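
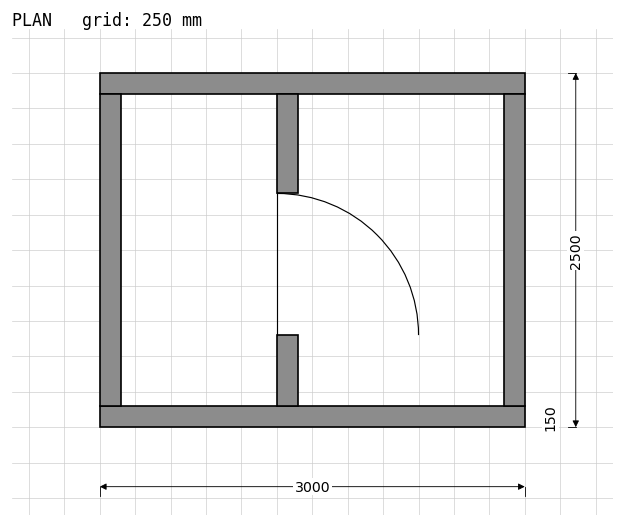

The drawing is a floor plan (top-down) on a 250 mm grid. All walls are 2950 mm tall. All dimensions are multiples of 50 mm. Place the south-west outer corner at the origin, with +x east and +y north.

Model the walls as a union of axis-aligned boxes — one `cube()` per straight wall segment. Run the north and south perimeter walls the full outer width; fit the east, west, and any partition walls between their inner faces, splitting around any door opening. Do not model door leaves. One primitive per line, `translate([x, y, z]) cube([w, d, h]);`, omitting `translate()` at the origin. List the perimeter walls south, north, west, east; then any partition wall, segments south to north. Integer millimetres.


cube([3000, 150, 2950]);
translate([0, 2350, 0]) cube([3000, 150, 2950]);
translate([0, 150, 0]) cube([150, 2200, 2950]);
translate([2850, 150, 0]) cube([150, 2200, 2950]);
translate([1250, 150, 0]) cube([150, 500, 2950]);
translate([1250, 1650, 0]) cube([150, 700, 2950]);


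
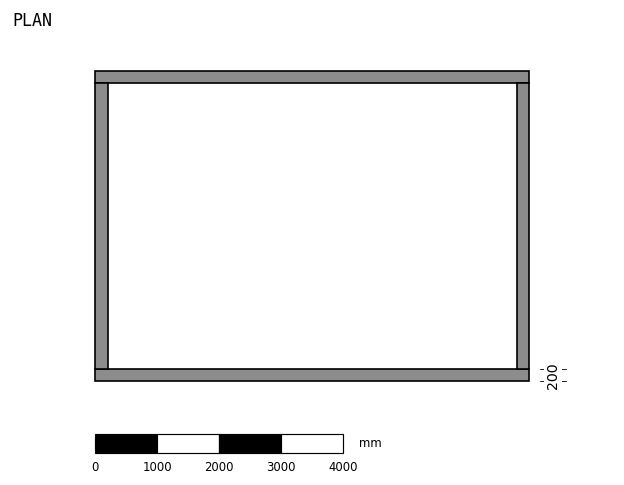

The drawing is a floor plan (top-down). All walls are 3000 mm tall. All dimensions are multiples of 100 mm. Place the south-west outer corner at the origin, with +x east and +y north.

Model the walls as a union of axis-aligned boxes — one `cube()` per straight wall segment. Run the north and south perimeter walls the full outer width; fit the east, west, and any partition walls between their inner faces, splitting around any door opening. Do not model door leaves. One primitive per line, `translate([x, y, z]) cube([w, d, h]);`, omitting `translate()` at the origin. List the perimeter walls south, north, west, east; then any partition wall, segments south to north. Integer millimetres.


cube([7000, 200, 3000]);
translate([0, 4800, 0]) cube([7000, 200, 3000]);
translate([0, 200, 0]) cube([200, 4600, 3000]);
translate([6800, 200, 0]) cube([200, 4600, 3000]);


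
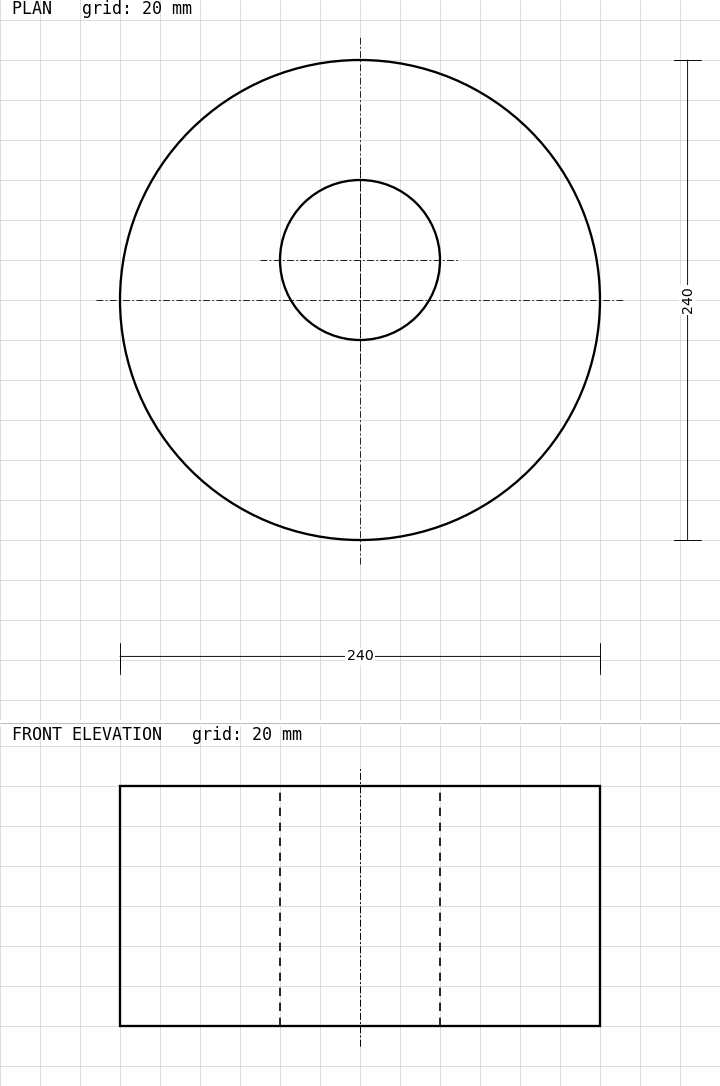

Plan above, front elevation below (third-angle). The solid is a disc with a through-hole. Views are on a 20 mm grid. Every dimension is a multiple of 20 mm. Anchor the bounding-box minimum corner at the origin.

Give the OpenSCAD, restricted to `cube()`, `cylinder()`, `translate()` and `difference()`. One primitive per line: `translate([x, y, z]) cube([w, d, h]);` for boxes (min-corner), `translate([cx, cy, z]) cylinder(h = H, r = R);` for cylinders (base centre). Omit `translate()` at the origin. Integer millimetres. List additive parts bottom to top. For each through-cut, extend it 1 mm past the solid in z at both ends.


difference() {
  translate([120, 120, 0]) cylinder(h = 120, r = 120);
  translate([120, 140, -1]) cylinder(h = 122, r = 40);
}


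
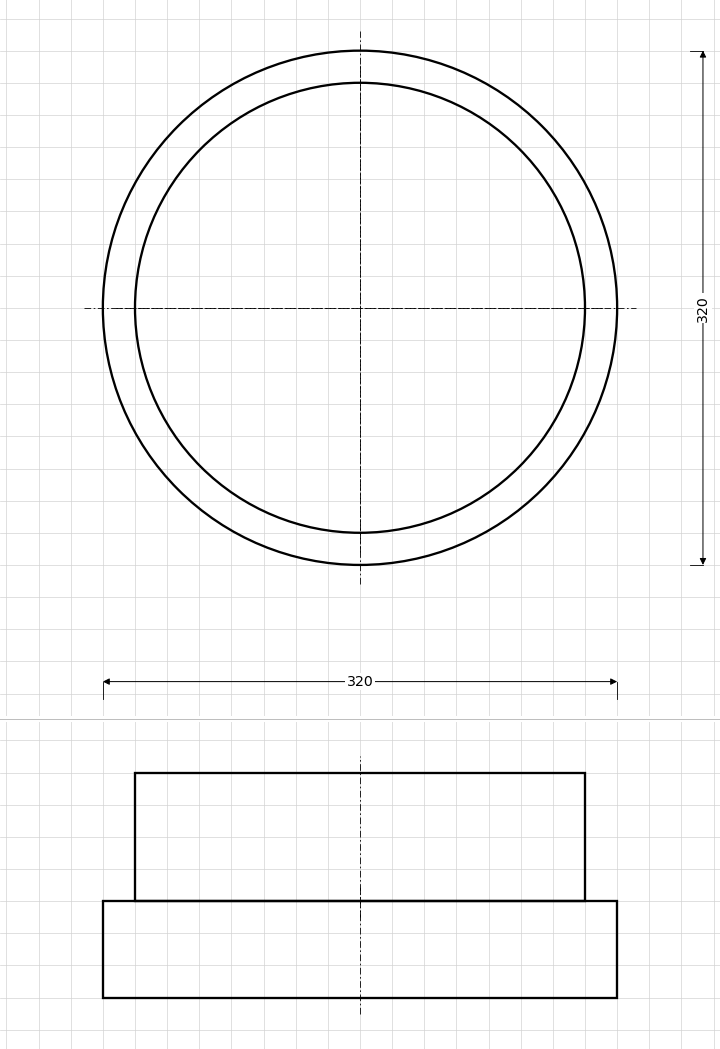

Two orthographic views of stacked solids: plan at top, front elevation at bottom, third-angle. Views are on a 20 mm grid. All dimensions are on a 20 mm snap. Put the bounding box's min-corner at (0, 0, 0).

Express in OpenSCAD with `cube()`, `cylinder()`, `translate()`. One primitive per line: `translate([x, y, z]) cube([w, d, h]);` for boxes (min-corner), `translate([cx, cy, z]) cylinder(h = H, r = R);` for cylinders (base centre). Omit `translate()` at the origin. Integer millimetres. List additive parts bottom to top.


translate([160, 160, 0]) cylinder(h = 60, r = 160);
translate([160, 160, 60]) cylinder(h = 80, r = 140);


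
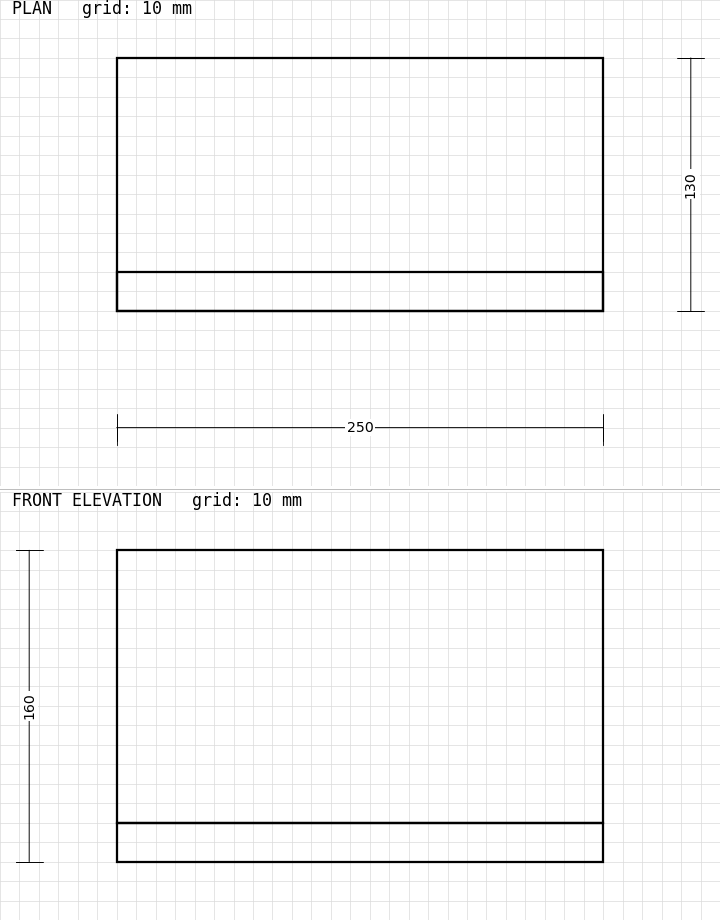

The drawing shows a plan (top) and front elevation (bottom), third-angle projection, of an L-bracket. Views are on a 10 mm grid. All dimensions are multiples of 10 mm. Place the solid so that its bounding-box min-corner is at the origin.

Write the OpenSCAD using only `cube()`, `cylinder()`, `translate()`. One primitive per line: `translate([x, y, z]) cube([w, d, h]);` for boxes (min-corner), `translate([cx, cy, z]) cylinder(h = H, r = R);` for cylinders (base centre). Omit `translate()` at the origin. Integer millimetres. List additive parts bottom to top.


cube([250, 130, 20]);
translate([0, 0, 20]) cube([250, 20, 140]);


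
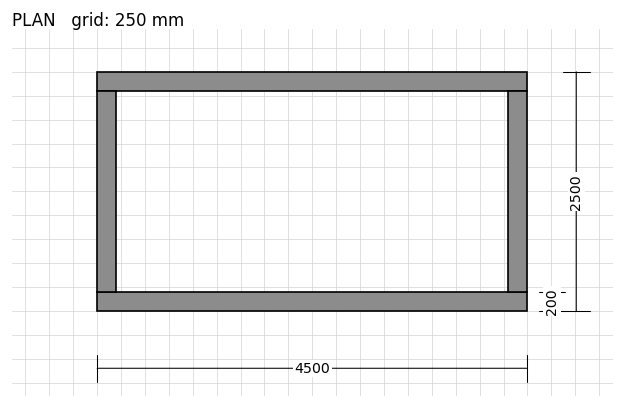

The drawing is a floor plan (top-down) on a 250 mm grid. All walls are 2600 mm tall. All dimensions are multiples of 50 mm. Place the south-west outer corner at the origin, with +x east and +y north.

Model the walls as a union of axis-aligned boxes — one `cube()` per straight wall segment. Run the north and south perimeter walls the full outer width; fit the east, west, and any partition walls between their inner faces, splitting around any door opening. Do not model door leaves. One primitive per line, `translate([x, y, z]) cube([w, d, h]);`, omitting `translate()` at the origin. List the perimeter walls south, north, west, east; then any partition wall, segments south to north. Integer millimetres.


cube([4500, 200, 2600]);
translate([0, 2300, 0]) cube([4500, 200, 2600]);
translate([0, 200, 0]) cube([200, 2100, 2600]);
translate([4300, 200, 0]) cube([200, 2100, 2600]);


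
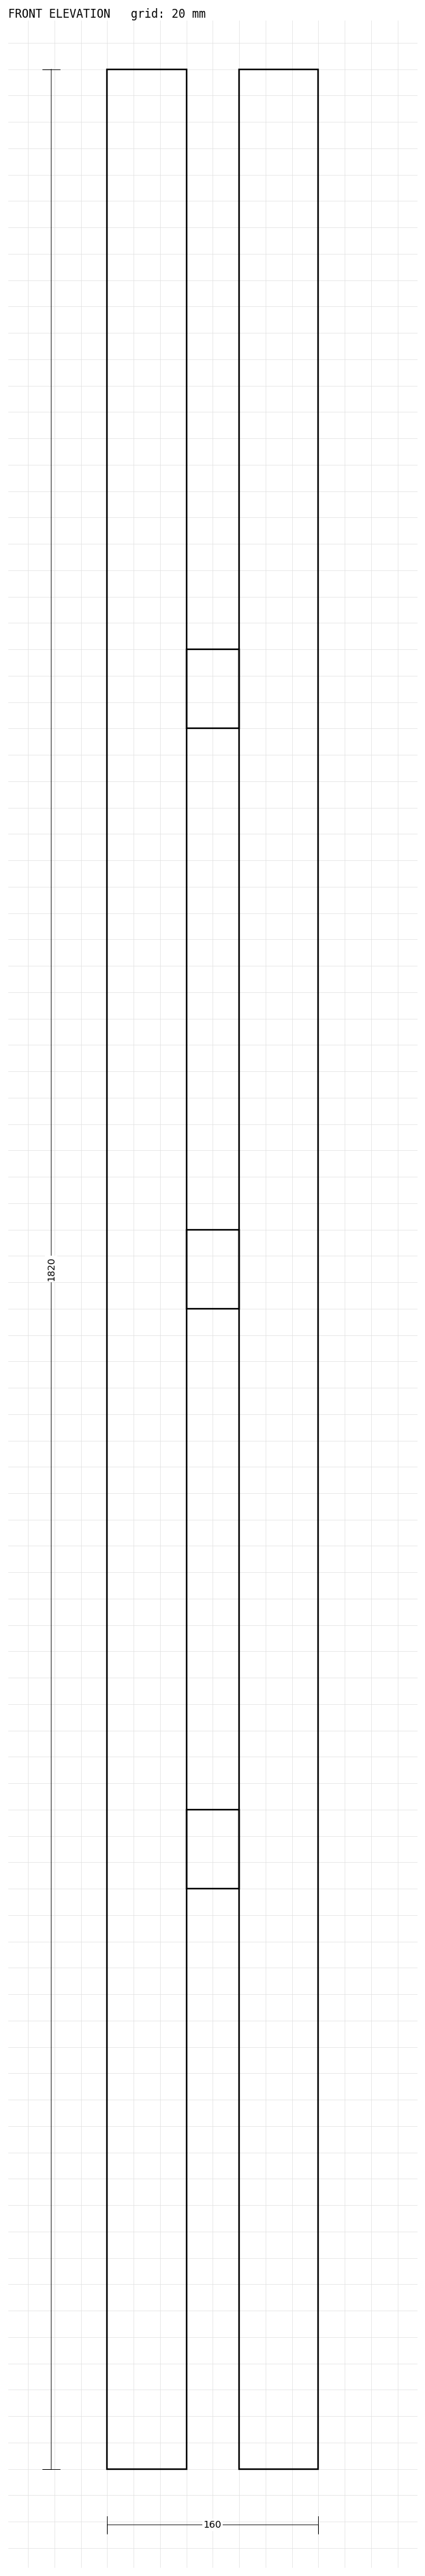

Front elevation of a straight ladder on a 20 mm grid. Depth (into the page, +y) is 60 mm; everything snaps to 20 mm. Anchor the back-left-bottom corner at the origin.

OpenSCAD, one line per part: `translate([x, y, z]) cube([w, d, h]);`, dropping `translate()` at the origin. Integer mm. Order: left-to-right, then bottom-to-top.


cube([60, 60, 1820]);
translate([60, 0, 440]) cube([40, 60, 60]);
translate([60, 0, 880]) cube([40, 60, 60]);
translate([60, 0, 1320]) cube([40, 60, 60]);
translate([100, 0, 0]) cube([60, 60, 1820]);


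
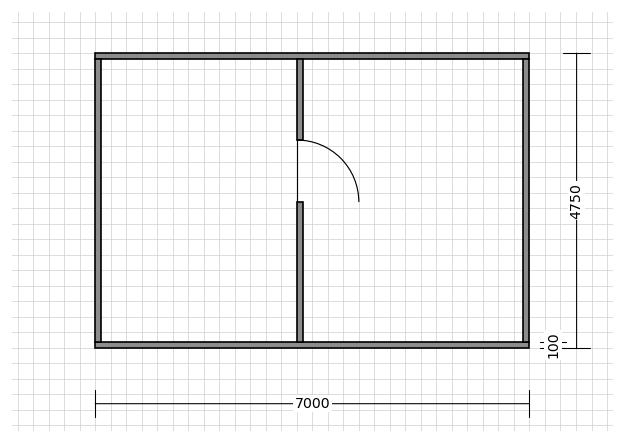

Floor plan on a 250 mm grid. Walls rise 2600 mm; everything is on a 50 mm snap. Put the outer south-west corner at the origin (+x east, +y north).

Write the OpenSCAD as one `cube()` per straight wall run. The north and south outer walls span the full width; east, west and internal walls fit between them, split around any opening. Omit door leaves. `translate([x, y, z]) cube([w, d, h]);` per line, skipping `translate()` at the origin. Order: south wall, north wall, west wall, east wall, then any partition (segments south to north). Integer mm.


cube([7000, 100, 2600]);
translate([0, 4650, 0]) cube([7000, 100, 2600]);
translate([0, 100, 0]) cube([100, 4550, 2600]);
translate([6900, 100, 0]) cube([100, 4550, 2600]);
translate([3250, 100, 0]) cube([100, 2250, 2600]);
translate([3250, 3350, 0]) cube([100, 1300, 2600]);


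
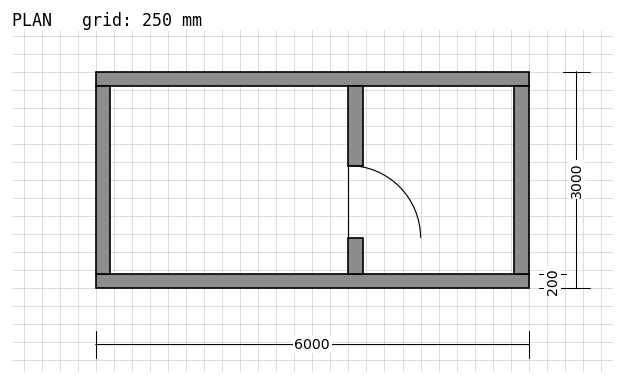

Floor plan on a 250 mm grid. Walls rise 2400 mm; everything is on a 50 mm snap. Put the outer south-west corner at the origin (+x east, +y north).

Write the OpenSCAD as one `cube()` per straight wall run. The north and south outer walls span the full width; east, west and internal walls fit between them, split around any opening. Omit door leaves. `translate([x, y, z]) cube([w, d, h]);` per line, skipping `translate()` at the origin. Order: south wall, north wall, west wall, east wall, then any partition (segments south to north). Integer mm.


cube([6000, 200, 2400]);
translate([0, 2800, 0]) cube([6000, 200, 2400]);
translate([0, 200, 0]) cube([200, 2600, 2400]);
translate([5800, 200, 0]) cube([200, 2600, 2400]);
translate([3500, 200, 0]) cube([200, 500, 2400]);
translate([3500, 1700, 0]) cube([200, 1100, 2400]);


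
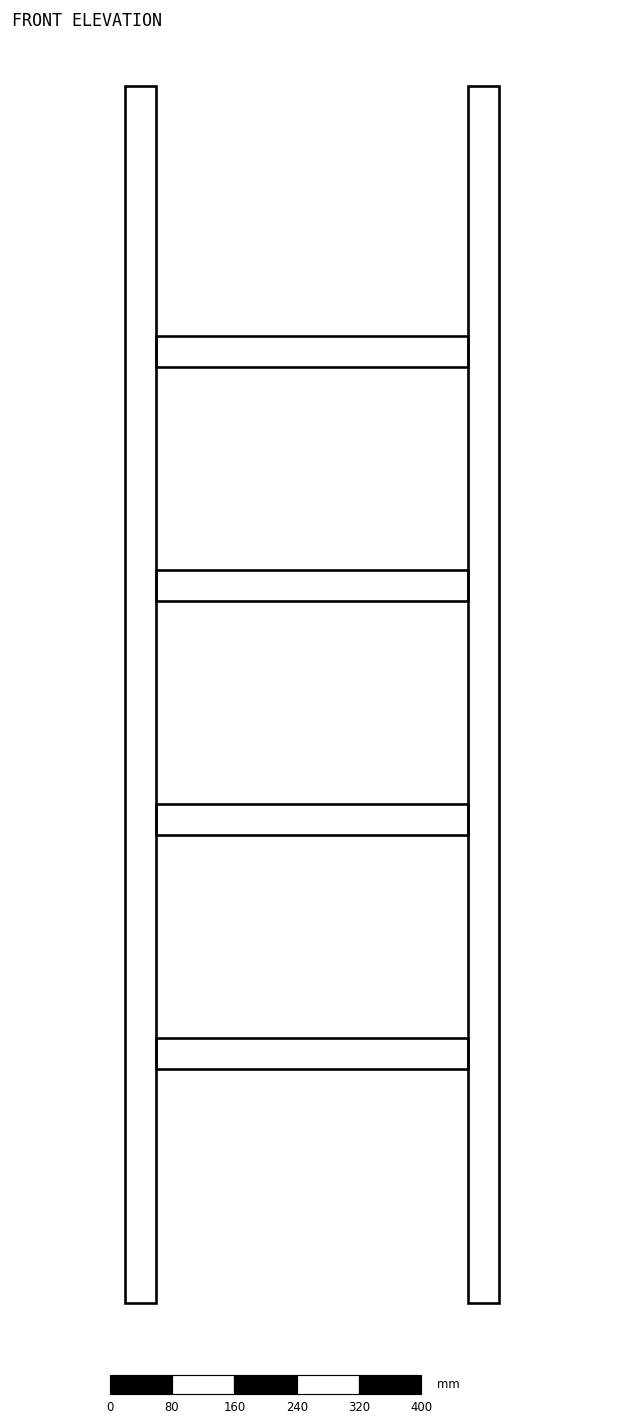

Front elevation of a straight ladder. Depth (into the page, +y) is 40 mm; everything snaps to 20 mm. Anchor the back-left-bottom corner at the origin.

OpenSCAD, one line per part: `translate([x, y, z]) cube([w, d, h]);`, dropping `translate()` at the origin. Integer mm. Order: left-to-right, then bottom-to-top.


cube([40, 40, 1560]);
translate([40, 0, 300]) cube([400, 40, 40]);
translate([40, 0, 600]) cube([400, 40, 40]);
translate([40, 0, 900]) cube([400, 40, 40]);
translate([40, 0, 1200]) cube([400, 40, 40]);
translate([440, 0, 0]) cube([40, 40, 1560]);


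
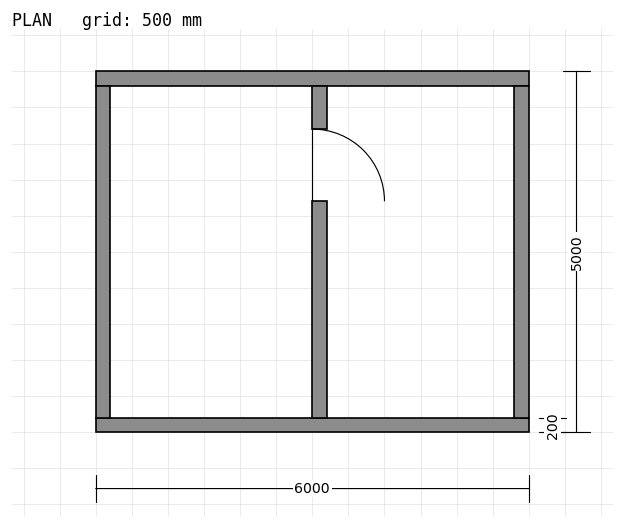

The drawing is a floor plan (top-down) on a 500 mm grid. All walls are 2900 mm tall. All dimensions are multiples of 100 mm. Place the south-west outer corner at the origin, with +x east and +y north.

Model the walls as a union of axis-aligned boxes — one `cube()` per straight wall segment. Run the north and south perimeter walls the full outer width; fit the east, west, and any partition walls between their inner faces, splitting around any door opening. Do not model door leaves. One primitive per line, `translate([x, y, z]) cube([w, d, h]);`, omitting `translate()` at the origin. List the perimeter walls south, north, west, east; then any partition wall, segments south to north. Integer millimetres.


cube([6000, 200, 2900]);
translate([0, 4800, 0]) cube([6000, 200, 2900]);
translate([0, 200, 0]) cube([200, 4600, 2900]);
translate([5800, 200, 0]) cube([200, 4600, 2900]);
translate([3000, 200, 0]) cube([200, 3000, 2900]);
translate([3000, 4200, 0]) cube([200, 600, 2900]);


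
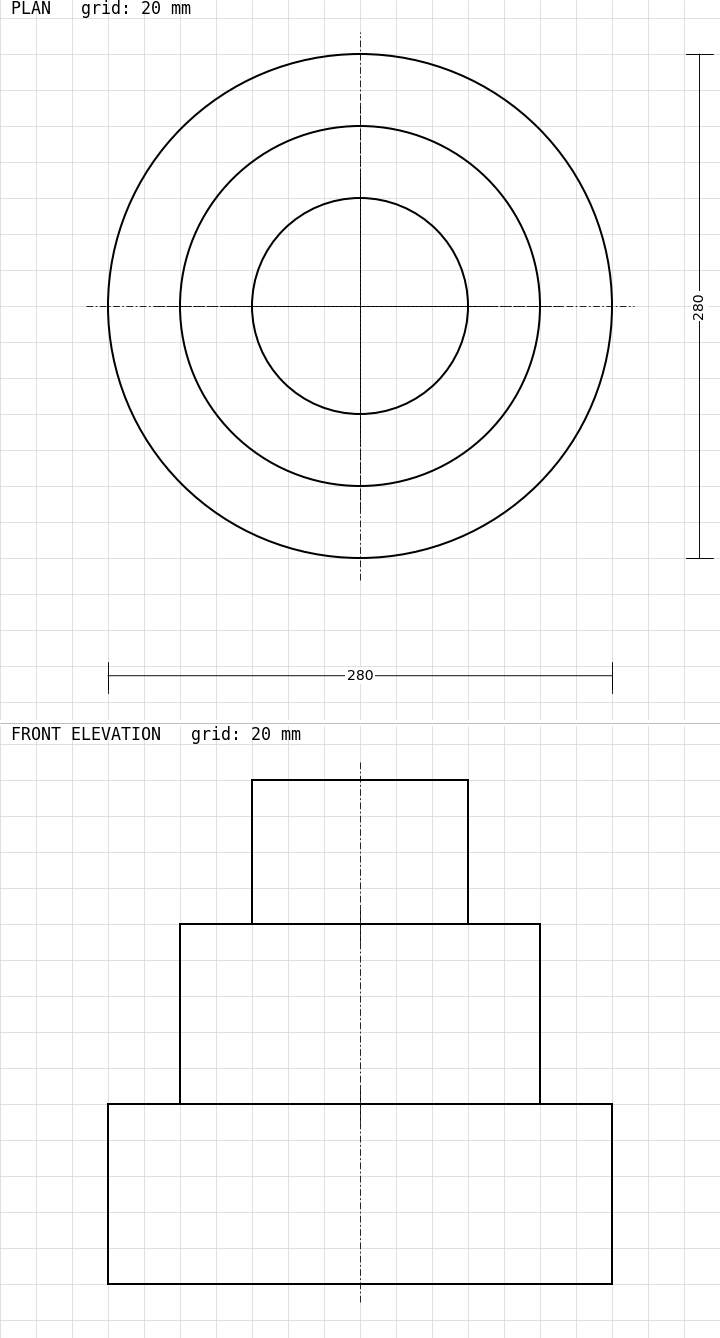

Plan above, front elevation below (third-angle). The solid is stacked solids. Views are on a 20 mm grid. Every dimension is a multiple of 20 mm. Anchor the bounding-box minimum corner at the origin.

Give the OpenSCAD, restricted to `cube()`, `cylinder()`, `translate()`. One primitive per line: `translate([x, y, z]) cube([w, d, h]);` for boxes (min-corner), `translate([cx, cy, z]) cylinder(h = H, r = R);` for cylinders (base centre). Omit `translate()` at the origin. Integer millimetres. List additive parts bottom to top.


translate([140, 140, 0]) cylinder(h = 100, r = 140);
translate([140, 140, 100]) cylinder(h = 100, r = 100);
translate([140, 140, 200]) cylinder(h = 80, r = 60);


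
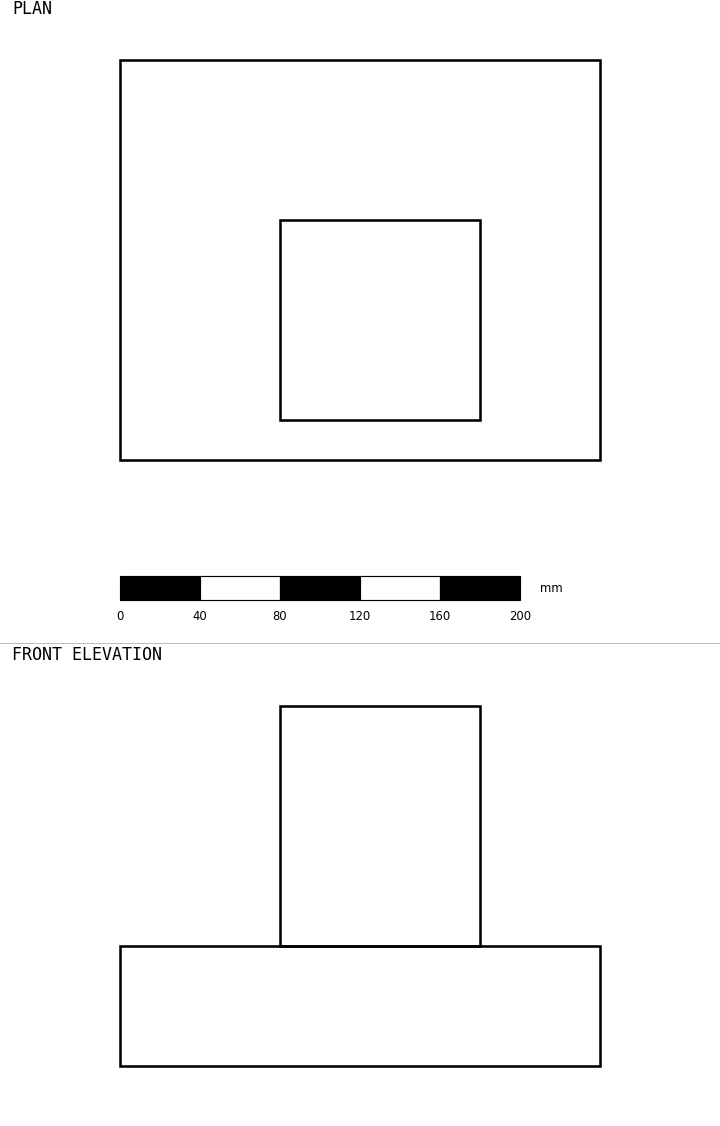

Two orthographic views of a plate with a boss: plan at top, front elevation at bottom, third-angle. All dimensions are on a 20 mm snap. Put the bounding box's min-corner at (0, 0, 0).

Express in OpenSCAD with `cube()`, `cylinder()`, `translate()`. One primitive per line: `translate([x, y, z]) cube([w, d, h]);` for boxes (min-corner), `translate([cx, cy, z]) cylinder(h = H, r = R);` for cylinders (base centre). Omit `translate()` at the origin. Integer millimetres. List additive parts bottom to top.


cube([240, 200, 60]);
translate([80, 20, 60]) cube([100, 100, 120]);


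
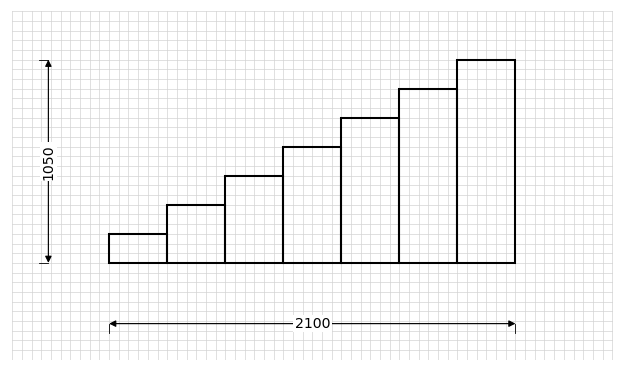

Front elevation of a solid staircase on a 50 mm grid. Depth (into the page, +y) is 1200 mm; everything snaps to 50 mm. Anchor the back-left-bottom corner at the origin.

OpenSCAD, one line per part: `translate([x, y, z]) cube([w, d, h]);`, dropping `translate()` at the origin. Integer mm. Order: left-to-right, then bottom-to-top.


cube([300, 1200, 150]);
translate([300, 0, 0]) cube([300, 1200, 300]);
translate([600, 0, 0]) cube([300, 1200, 450]);
translate([900, 0, 0]) cube([300, 1200, 600]);
translate([1200, 0, 0]) cube([300, 1200, 750]);
translate([1500, 0, 0]) cube([300, 1200, 900]);
translate([1800, 0, 0]) cube([300, 1200, 1050]);


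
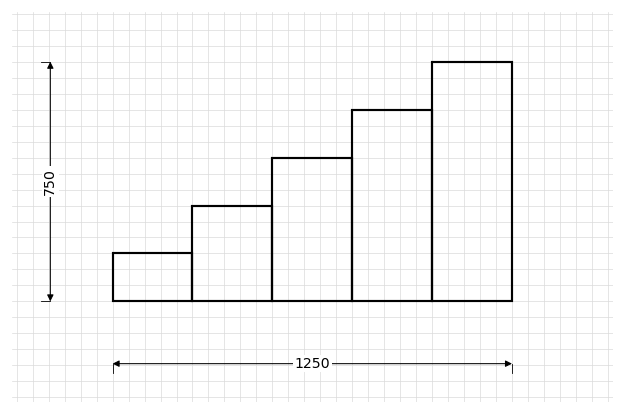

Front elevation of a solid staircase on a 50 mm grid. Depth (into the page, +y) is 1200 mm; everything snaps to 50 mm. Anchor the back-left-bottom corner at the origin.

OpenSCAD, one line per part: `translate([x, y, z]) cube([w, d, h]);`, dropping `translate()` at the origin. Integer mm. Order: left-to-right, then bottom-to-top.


cube([250, 1200, 150]);
translate([250, 0, 0]) cube([250, 1200, 300]);
translate([500, 0, 0]) cube([250, 1200, 450]);
translate([750, 0, 0]) cube([250, 1200, 600]);
translate([1000, 0, 0]) cube([250, 1200, 750]);


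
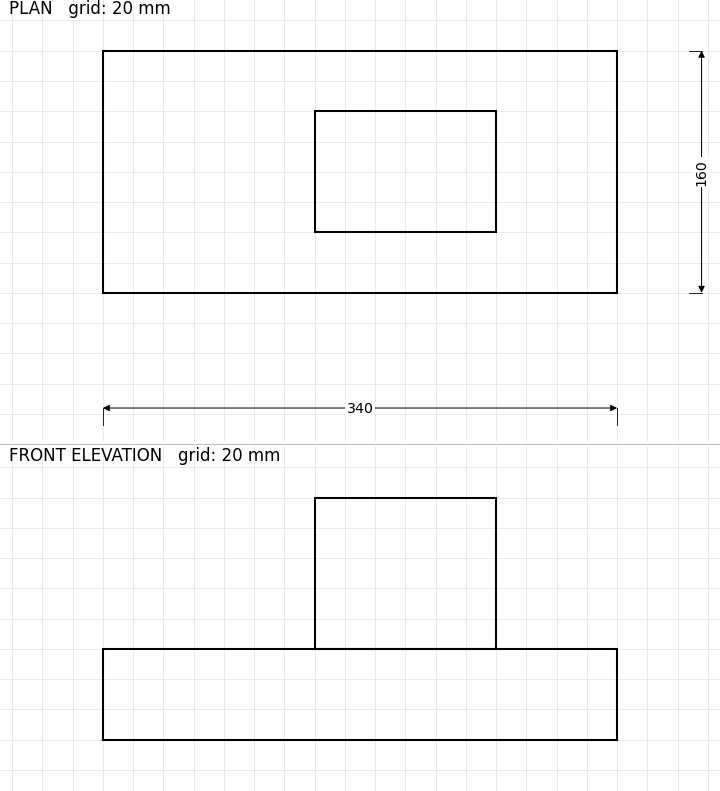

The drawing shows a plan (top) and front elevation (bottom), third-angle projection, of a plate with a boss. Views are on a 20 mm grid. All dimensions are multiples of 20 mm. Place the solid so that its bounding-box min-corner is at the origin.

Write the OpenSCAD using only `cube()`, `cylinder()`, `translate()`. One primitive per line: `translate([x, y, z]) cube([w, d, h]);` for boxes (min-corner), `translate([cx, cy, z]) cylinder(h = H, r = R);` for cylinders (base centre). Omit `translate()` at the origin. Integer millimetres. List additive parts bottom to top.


cube([340, 160, 60]);
translate([140, 40, 60]) cube([120, 80, 100]);


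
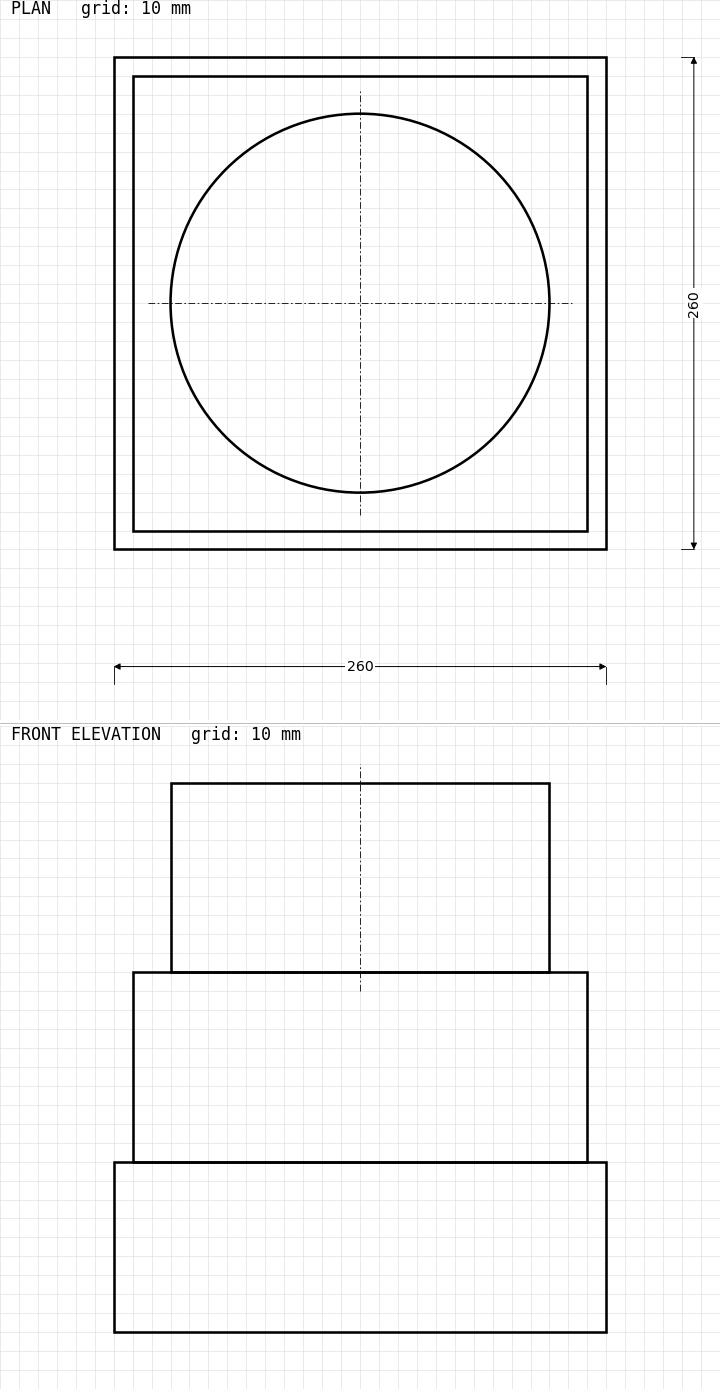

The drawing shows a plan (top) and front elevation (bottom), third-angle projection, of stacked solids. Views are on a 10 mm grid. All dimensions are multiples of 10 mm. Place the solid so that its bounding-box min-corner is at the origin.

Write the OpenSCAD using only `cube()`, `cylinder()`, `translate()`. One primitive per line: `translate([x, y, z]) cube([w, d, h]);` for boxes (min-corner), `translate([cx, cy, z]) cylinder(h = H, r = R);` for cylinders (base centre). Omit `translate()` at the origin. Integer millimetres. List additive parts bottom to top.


cube([260, 260, 90]);
translate([10, 10, 90]) cube([240, 240, 100]);
translate([130, 130, 190]) cylinder(h = 100, r = 100);


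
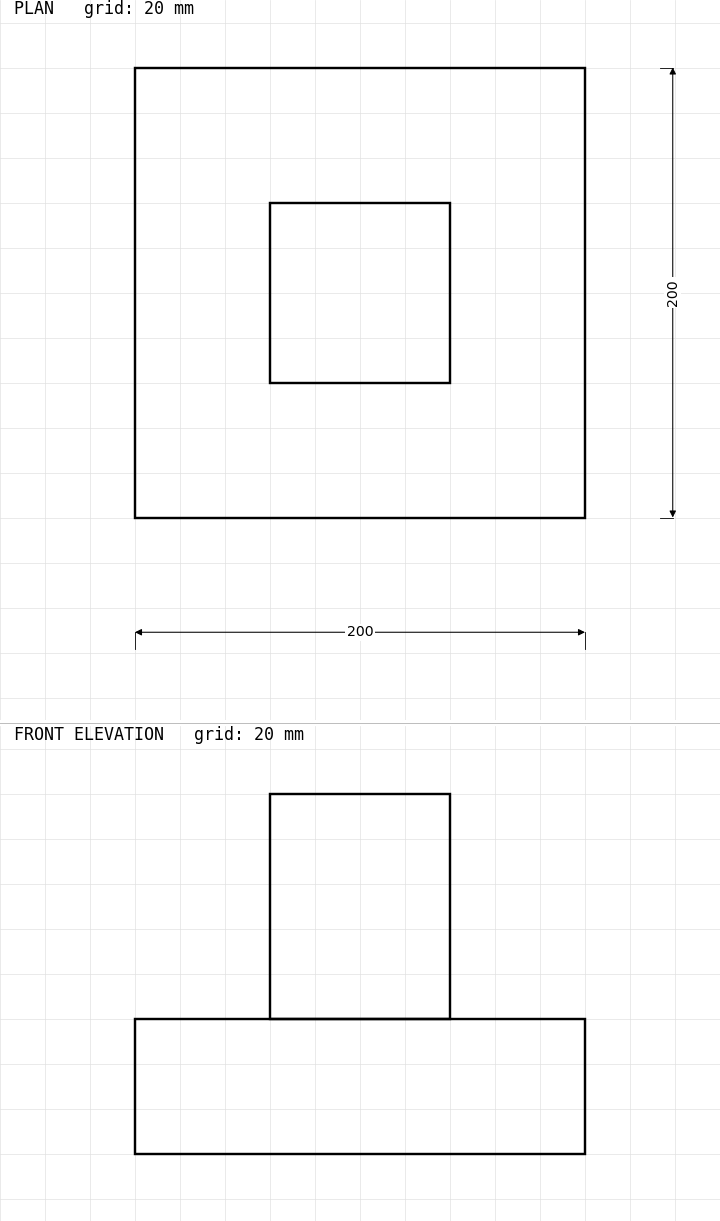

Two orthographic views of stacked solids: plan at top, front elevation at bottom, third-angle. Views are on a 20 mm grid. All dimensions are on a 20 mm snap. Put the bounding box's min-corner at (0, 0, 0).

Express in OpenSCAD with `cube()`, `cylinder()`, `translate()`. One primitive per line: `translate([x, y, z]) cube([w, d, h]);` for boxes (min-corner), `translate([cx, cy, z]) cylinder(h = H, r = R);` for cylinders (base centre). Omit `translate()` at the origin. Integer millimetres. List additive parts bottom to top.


cube([200, 200, 60]);
translate([60, 60, 60]) cube([80, 80, 100]);


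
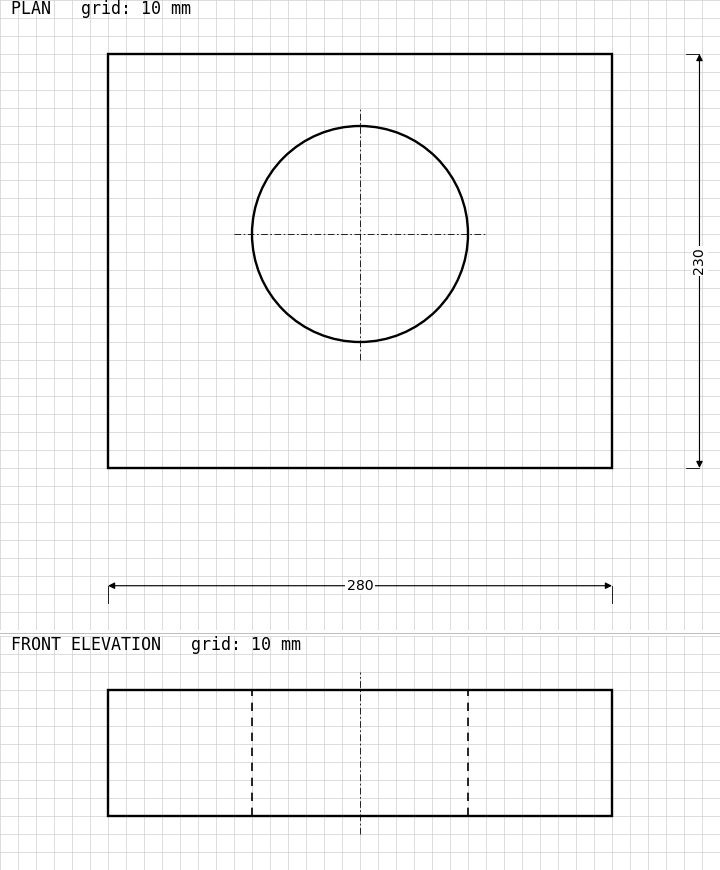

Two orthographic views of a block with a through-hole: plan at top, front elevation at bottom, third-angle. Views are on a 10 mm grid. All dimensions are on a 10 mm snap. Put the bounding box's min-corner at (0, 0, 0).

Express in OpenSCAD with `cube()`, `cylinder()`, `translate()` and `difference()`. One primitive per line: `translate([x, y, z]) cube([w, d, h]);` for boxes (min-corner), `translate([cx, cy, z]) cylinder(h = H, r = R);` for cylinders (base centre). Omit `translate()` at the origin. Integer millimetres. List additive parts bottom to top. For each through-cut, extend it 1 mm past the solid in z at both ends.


difference() {
  cube([280, 230, 70]);
  translate([140, 130, -1]) cylinder(h = 72, r = 60);
}


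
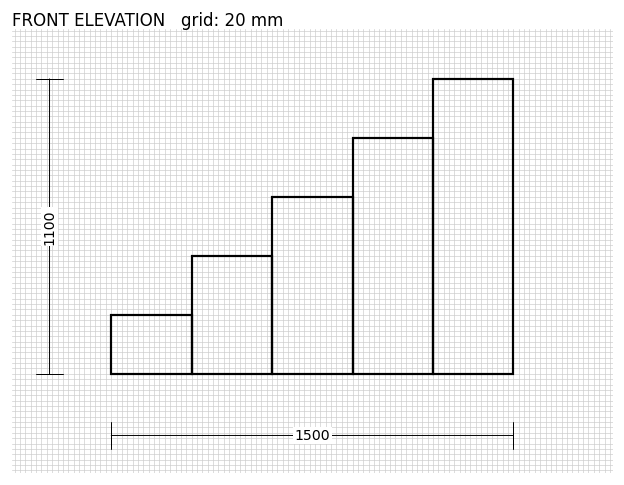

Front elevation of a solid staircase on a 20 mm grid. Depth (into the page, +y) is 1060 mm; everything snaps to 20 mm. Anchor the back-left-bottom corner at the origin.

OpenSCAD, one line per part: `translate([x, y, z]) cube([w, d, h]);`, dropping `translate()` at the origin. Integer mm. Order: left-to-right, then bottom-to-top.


cube([300, 1060, 220]);
translate([300, 0, 0]) cube([300, 1060, 440]);
translate([600, 0, 0]) cube([300, 1060, 660]);
translate([900, 0, 0]) cube([300, 1060, 880]);
translate([1200, 0, 0]) cube([300, 1060, 1100]);


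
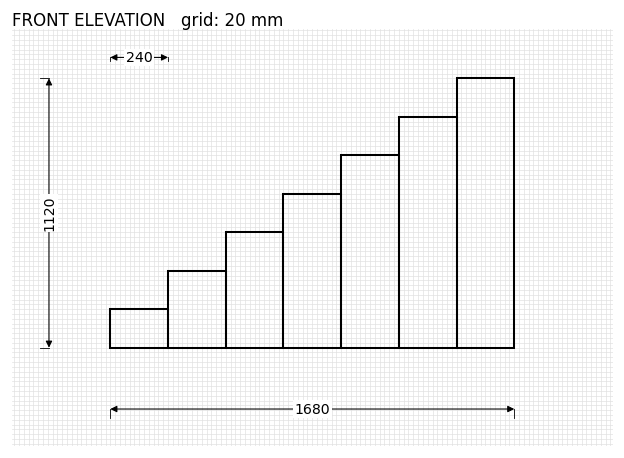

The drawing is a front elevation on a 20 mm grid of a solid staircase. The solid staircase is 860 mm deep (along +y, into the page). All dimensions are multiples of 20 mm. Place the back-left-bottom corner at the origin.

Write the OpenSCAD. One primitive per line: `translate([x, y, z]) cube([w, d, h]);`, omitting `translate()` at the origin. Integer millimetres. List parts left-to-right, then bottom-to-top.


cube([240, 860, 160]);
translate([240, 0, 0]) cube([240, 860, 320]);
translate([480, 0, 0]) cube([240, 860, 480]);
translate([720, 0, 0]) cube([240, 860, 640]);
translate([960, 0, 0]) cube([240, 860, 800]);
translate([1200, 0, 0]) cube([240, 860, 960]);
translate([1440, 0, 0]) cube([240, 860, 1120]);


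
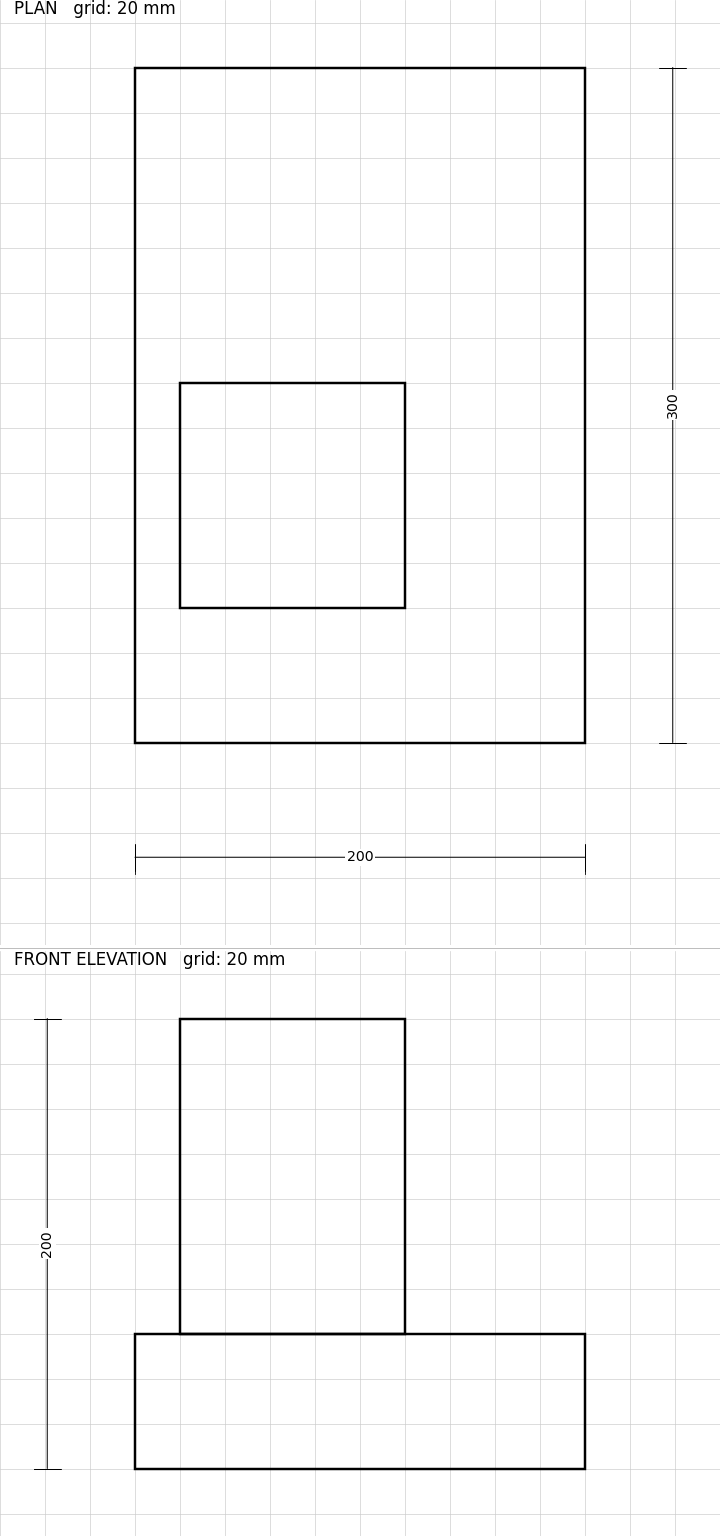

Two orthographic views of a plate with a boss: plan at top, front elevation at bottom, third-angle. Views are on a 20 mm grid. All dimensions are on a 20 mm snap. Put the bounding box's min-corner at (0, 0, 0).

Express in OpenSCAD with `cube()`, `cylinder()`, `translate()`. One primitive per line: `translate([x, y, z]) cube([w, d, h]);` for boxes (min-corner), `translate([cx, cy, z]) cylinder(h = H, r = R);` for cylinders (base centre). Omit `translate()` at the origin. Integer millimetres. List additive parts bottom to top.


cube([200, 300, 60]);
translate([20, 60, 60]) cube([100, 100, 140]);


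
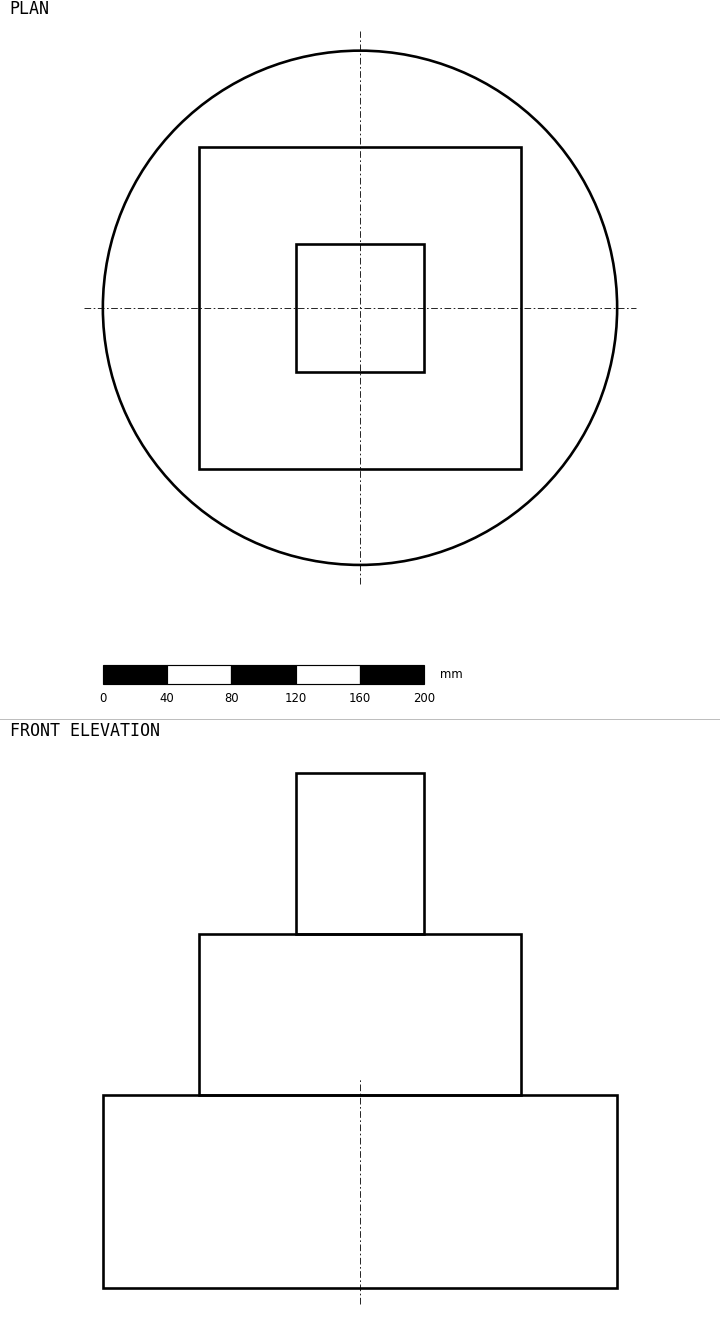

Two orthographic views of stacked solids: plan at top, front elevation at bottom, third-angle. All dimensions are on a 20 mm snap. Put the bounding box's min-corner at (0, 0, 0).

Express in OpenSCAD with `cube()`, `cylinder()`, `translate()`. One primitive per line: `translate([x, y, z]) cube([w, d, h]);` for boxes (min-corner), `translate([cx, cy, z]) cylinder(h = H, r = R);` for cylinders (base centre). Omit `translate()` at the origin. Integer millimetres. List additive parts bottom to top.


translate([160, 160, 0]) cylinder(h = 120, r = 160);
translate([60, 60, 120]) cube([200, 200, 100]);
translate([120, 120, 220]) cube([80, 80, 100]);


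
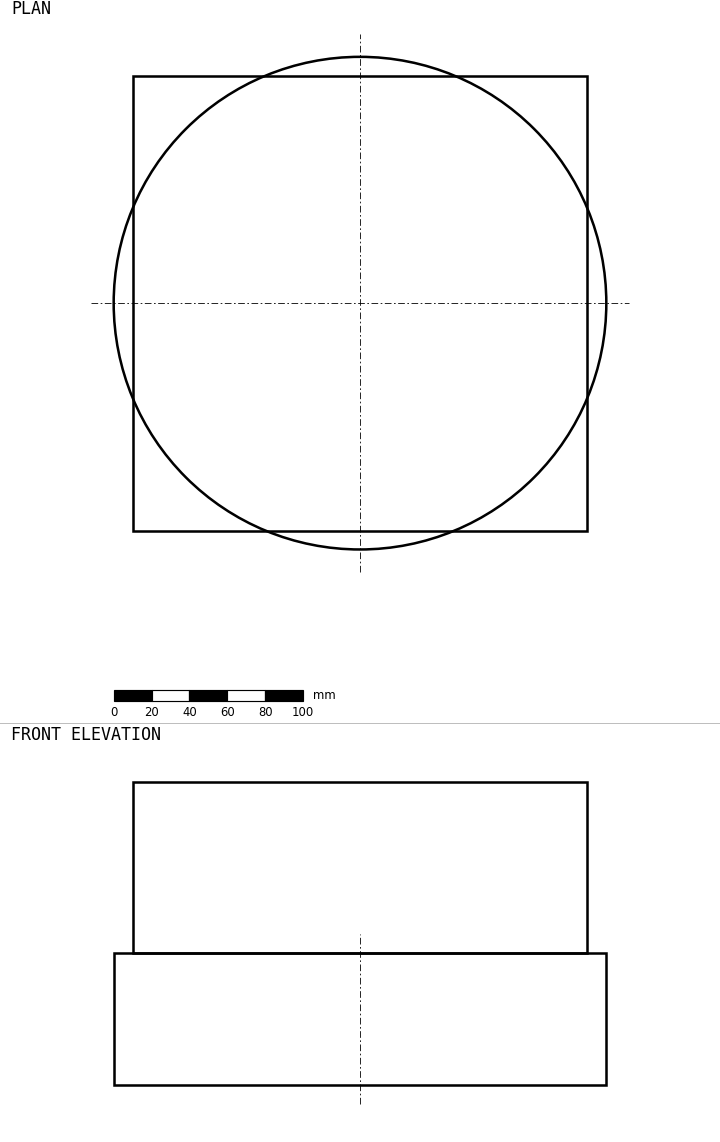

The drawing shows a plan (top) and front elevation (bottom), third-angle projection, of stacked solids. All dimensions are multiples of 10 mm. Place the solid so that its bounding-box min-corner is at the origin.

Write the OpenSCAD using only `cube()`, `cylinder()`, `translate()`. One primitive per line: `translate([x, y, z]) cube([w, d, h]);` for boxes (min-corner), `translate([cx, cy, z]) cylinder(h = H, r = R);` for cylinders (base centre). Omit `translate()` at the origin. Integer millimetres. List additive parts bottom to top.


translate([130, 130, 0]) cylinder(h = 70, r = 130);
translate([10, 10, 70]) cube([240, 240, 90]);


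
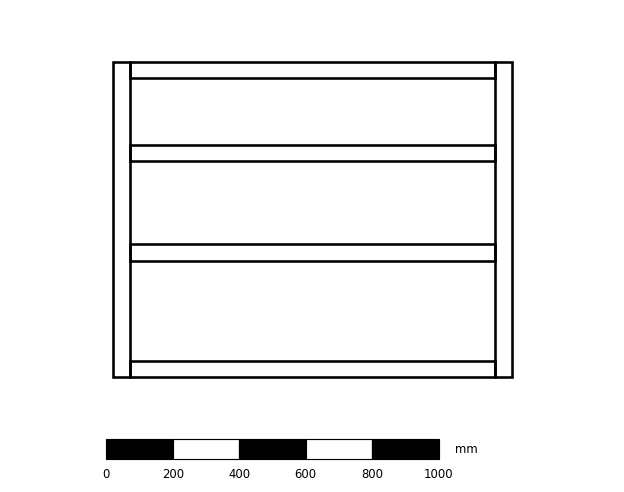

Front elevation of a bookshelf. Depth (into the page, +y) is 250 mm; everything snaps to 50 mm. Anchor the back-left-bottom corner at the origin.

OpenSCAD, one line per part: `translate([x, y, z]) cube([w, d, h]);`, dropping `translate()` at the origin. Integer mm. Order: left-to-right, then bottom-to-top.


cube([50, 250, 950]);
translate([50, 0, 0]) cube([1100, 250, 50]);
translate([50, 0, 350]) cube([1100, 250, 50]);
translate([50, 0, 650]) cube([1100, 250, 50]);
translate([50, 0, 900]) cube([1100, 250, 50]);
translate([1150, 0, 0]) cube([50, 250, 950]);


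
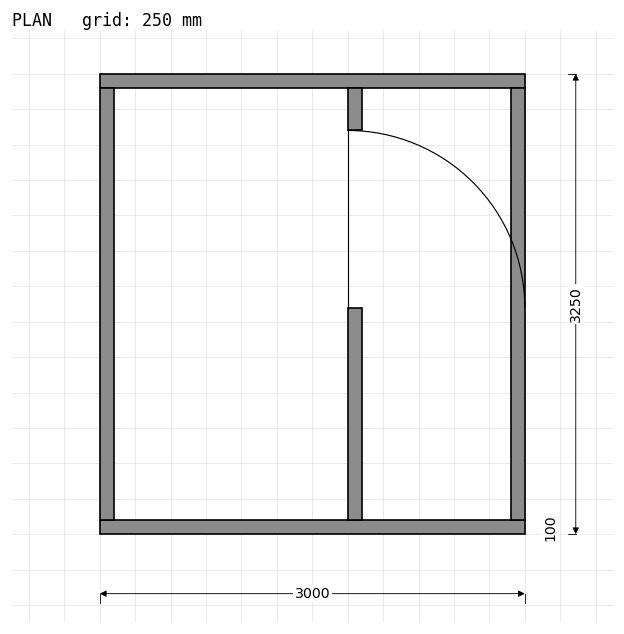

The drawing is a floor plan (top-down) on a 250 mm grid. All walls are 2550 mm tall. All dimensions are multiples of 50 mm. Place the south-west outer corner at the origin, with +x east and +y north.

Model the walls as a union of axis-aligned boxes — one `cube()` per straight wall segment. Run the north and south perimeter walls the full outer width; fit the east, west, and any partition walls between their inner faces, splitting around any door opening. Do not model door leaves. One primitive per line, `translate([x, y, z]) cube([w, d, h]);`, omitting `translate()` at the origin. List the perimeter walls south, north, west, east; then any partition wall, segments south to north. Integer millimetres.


cube([3000, 100, 2550]);
translate([0, 3150, 0]) cube([3000, 100, 2550]);
translate([0, 100, 0]) cube([100, 3050, 2550]);
translate([2900, 100, 0]) cube([100, 3050, 2550]);
translate([1750, 100, 0]) cube([100, 1500, 2550]);
translate([1750, 2850, 0]) cube([100, 300, 2550]);


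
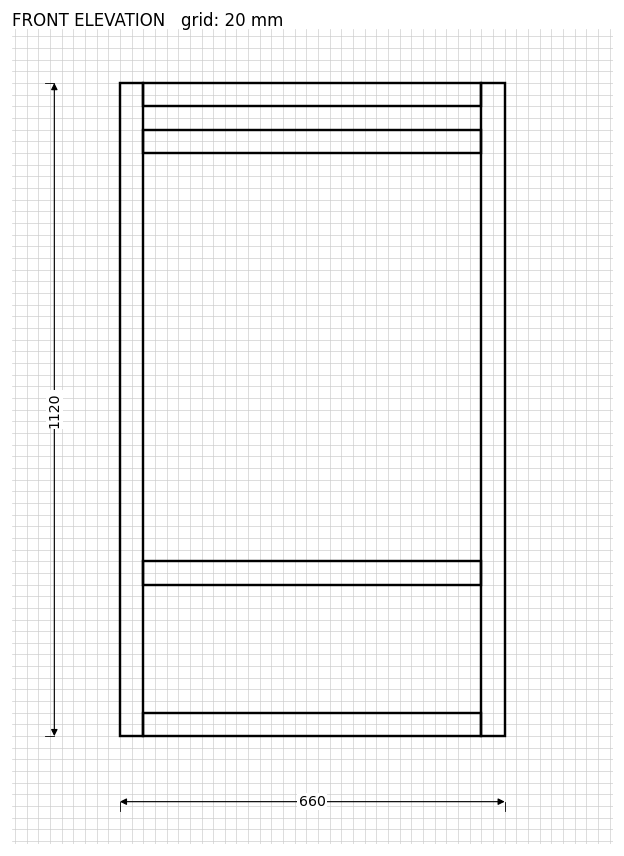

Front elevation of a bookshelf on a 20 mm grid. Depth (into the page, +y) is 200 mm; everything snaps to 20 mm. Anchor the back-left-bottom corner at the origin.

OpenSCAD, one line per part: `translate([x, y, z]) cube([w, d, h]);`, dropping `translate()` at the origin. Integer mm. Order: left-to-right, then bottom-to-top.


cube([40, 200, 1120]);
translate([40, 0, 0]) cube([580, 200, 40]);
translate([40, 0, 260]) cube([580, 200, 40]);
translate([40, 0, 1000]) cube([580, 200, 40]);
translate([40, 0, 1080]) cube([580, 200, 40]);
translate([620, 0, 0]) cube([40, 200, 1120]);


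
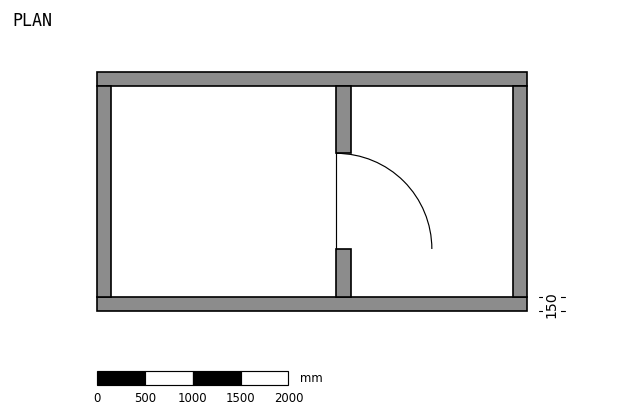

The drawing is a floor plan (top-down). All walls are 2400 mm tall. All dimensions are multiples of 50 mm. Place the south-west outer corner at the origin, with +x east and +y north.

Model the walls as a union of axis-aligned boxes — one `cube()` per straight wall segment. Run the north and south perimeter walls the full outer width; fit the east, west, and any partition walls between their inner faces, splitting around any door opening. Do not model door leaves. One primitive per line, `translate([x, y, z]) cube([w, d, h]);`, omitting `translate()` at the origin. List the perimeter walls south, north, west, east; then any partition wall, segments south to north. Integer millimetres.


cube([4500, 150, 2400]);
translate([0, 2350, 0]) cube([4500, 150, 2400]);
translate([0, 150, 0]) cube([150, 2200, 2400]);
translate([4350, 150, 0]) cube([150, 2200, 2400]);
translate([2500, 150, 0]) cube([150, 500, 2400]);
translate([2500, 1650, 0]) cube([150, 700, 2400]);


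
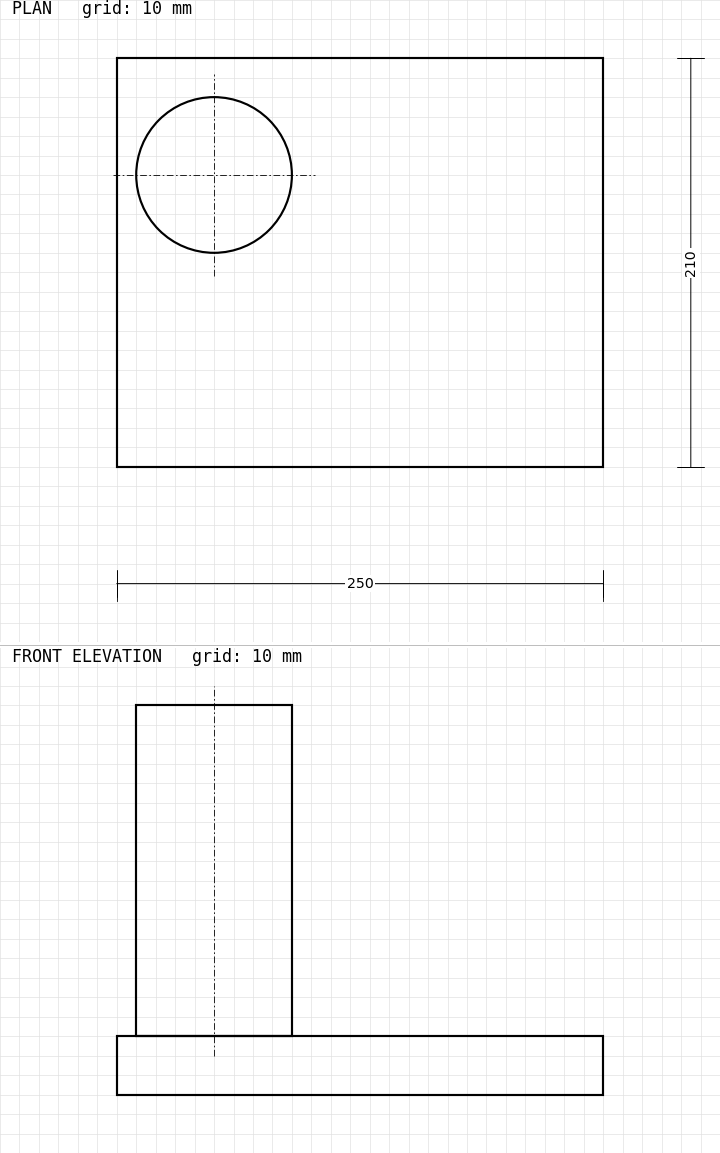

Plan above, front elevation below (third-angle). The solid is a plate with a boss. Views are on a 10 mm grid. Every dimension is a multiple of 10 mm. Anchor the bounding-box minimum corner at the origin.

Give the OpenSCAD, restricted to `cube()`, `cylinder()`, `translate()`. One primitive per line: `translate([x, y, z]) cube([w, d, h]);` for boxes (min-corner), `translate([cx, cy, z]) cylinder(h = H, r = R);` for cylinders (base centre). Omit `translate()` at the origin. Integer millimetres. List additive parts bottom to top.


cube([250, 210, 30]);
translate([50, 150, 30]) cylinder(h = 170, r = 40);


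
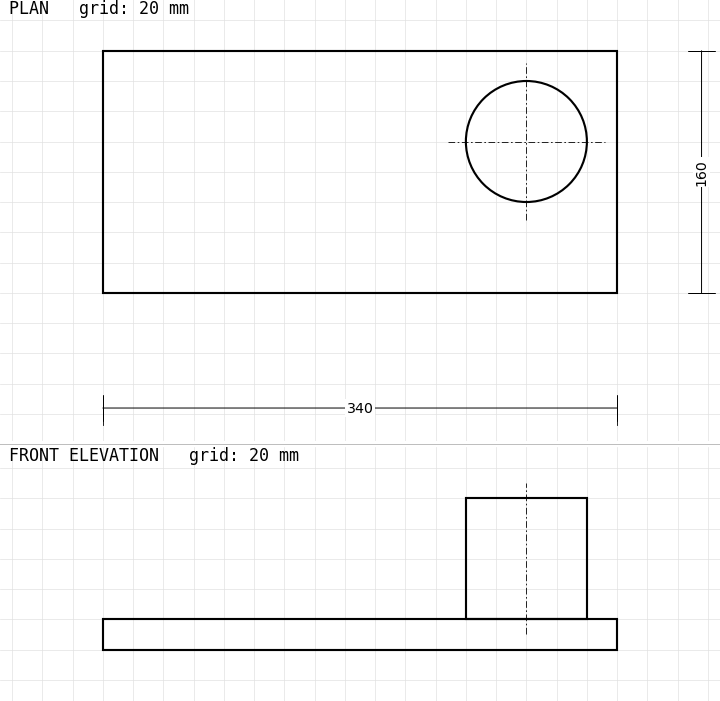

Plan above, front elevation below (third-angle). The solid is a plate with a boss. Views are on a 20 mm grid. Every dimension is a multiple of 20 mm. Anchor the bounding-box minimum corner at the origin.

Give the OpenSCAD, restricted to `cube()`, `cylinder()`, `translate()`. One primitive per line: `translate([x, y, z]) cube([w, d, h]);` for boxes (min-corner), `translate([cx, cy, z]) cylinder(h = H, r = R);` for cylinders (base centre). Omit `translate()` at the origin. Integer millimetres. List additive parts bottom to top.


cube([340, 160, 20]);
translate([280, 100, 20]) cylinder(h = 80, r = 40);


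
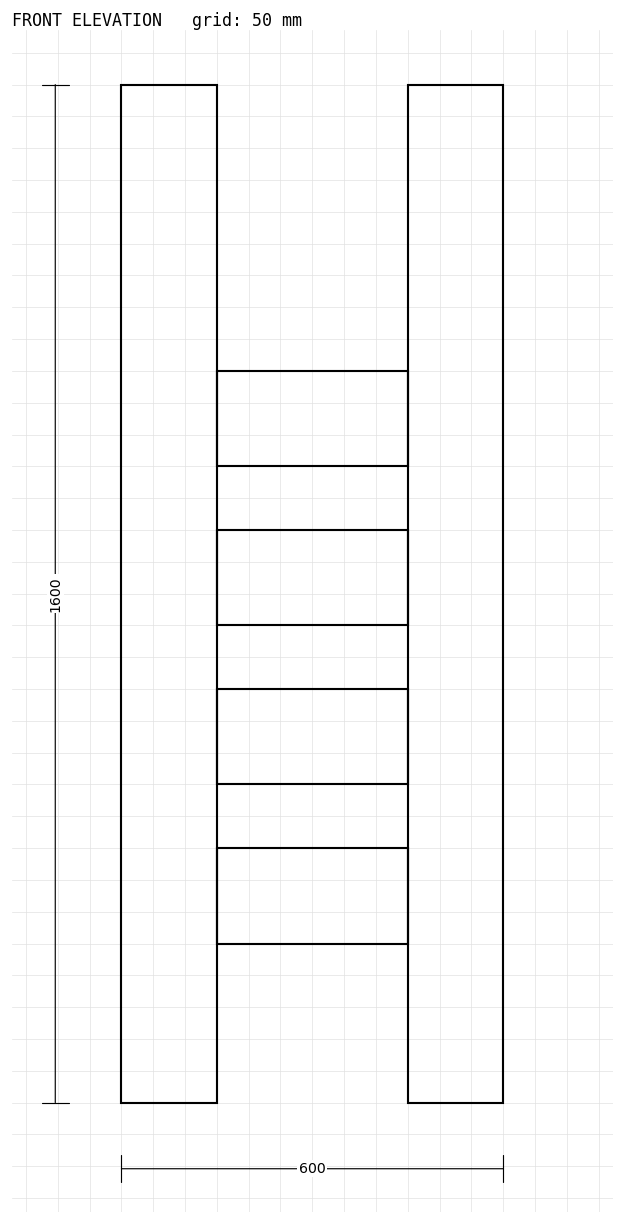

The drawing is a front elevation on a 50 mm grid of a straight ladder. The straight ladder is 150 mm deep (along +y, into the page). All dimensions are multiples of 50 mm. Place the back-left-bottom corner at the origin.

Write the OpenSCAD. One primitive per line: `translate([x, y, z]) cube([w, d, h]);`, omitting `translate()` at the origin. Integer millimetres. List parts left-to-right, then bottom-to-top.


cube([150, 150, 1600]);
translate([150, 0, 250]) cube([300, 150, 150]);
translate([150, 0, 500]) cube([300, 150, 150]);
translate([150, 0, 750]) cube([300, 150, 150]);
translate([150, 0, 1000]) cube([300, 150, 150]);
translate([450, 0, 0]) cube([150, 150, 1600]);


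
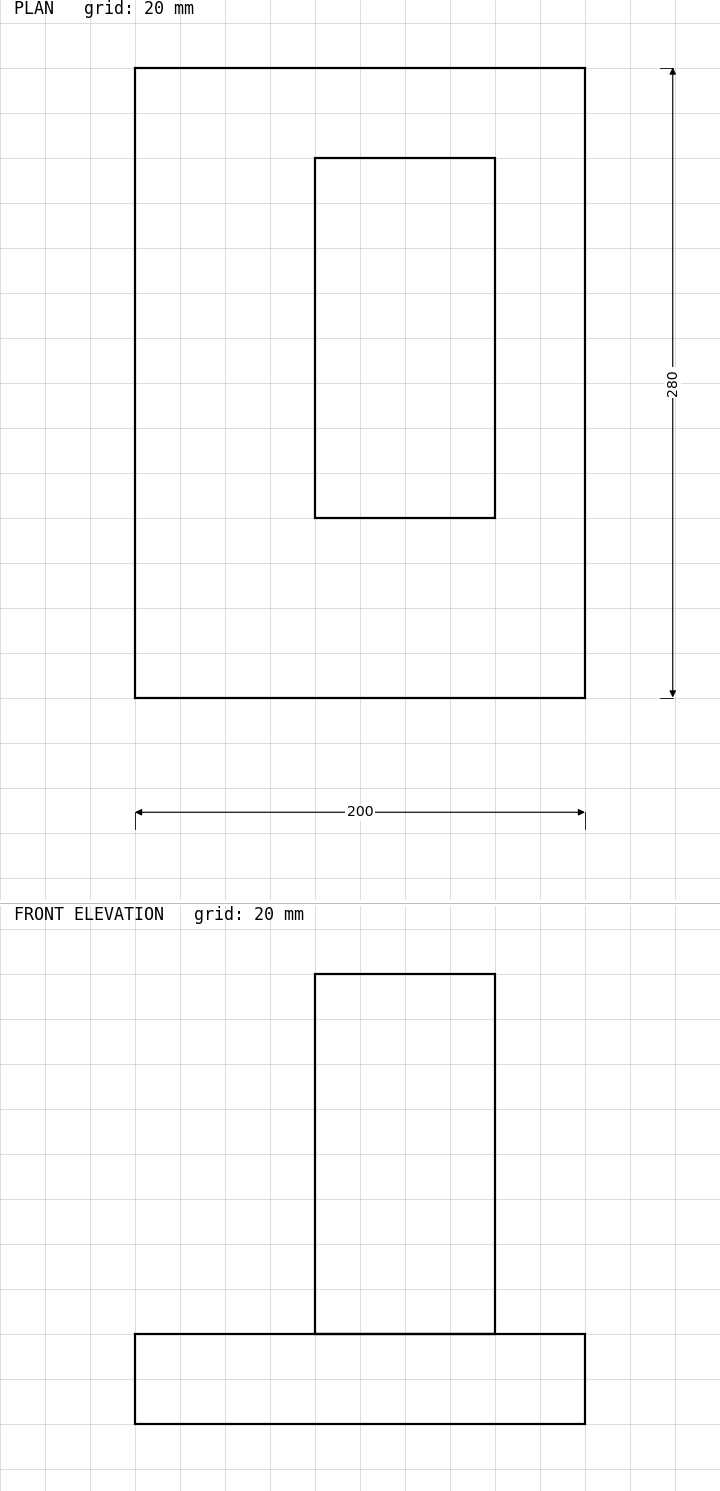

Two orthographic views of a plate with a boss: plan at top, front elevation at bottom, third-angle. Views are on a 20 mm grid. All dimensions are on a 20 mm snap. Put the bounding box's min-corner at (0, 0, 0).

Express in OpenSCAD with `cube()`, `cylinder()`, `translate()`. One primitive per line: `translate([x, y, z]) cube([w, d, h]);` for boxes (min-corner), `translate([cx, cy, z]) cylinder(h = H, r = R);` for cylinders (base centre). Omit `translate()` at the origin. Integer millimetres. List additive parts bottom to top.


cube([200, 280, 40]);
translate([80, 80, 40]) cube([80, 160, 160]);


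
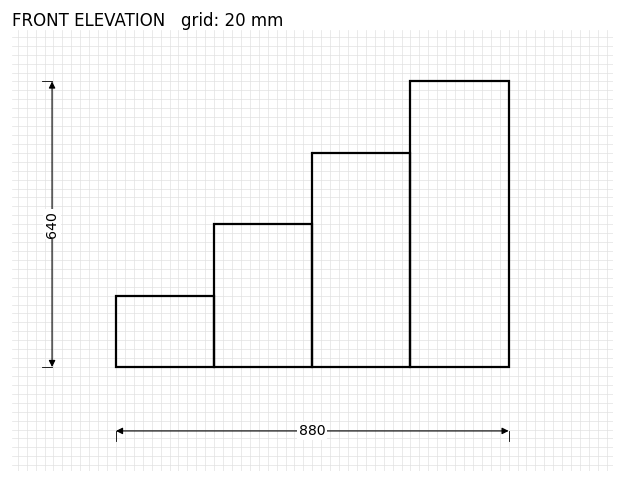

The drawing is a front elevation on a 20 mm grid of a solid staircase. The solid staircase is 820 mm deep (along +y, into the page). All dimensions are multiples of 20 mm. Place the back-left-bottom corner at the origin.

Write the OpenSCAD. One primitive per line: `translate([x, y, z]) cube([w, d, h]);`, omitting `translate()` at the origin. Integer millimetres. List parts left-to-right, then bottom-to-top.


cube([220, 820, 160]);
translate([220, 0, 0]) cube([220, 820, 320]);
translate([440, 0, 0]) cube([220, 820, 480]);
translate([660, 0, 0]) cube([220, 820, 640]);


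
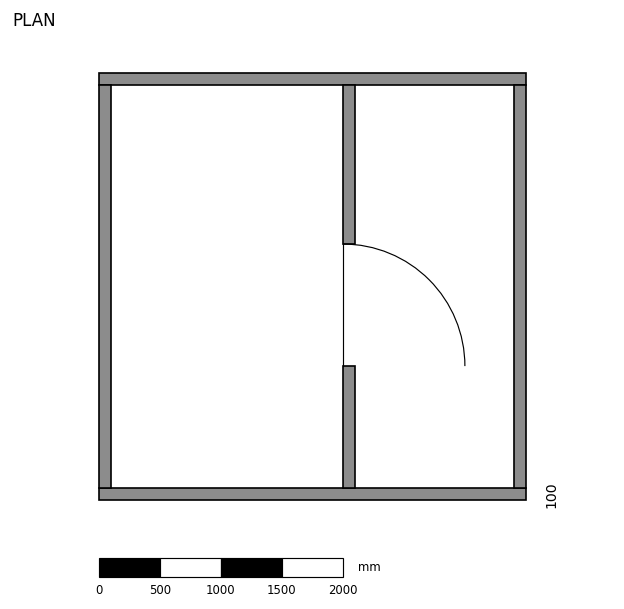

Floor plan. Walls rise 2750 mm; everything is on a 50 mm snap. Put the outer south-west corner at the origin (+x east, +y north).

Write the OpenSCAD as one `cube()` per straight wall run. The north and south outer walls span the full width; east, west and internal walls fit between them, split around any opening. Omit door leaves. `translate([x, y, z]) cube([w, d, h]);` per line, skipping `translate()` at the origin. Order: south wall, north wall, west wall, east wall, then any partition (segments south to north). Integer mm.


cube([3500, 100, 2750]);
translate([0, 3400, 0]) cube([3500, 100, 2750]);
translate([0, 100, 0]) cube([100, 3300, 2750]);
translate([3400, 100, 0]) cube([100, 3300, 2750]);
translate([2000, 100, 0]) cube([100, 1000, 2750]);
translate([2000, 2100, 0]) cube([100, 1300, 2750]);


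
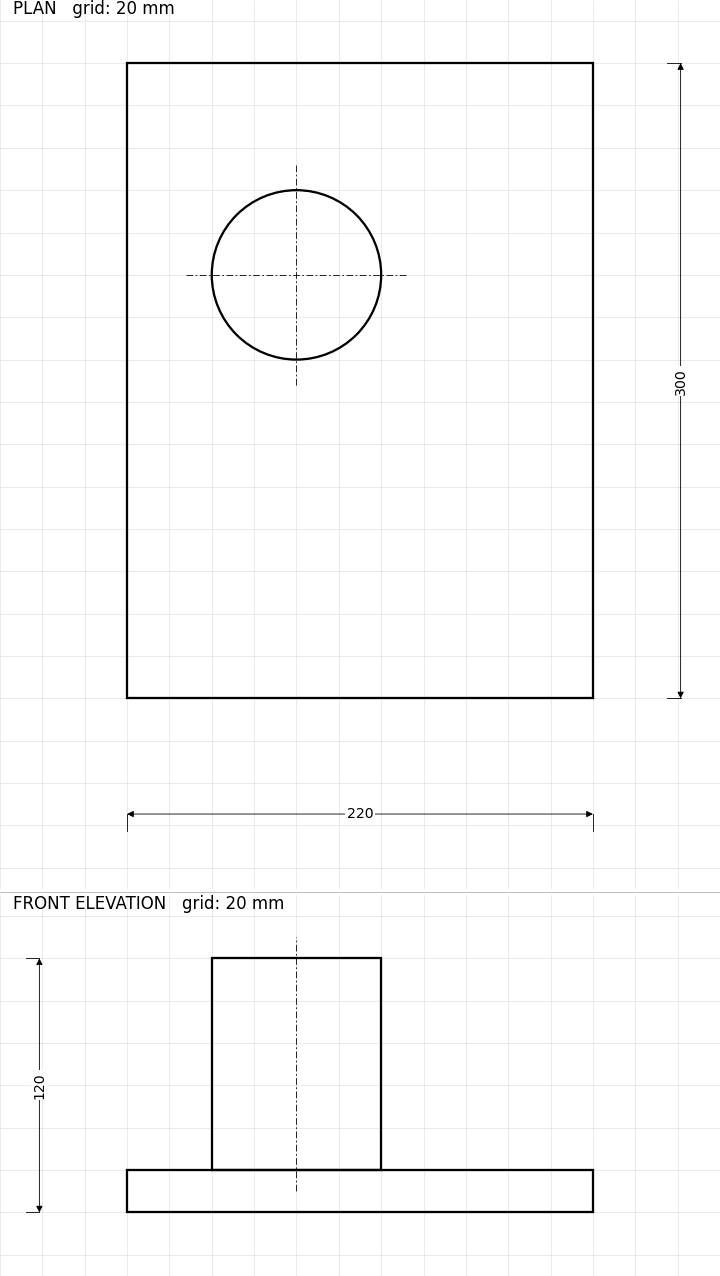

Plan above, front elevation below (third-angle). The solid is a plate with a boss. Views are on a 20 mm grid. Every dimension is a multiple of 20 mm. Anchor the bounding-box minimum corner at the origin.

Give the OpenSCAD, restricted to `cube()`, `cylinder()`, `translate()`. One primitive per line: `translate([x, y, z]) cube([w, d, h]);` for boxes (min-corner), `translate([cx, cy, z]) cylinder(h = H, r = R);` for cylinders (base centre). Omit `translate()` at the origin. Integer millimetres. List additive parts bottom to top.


cube([220, 300, 20]);
translate([80, 200, 20]) cylinder(h = 100, r = 40);


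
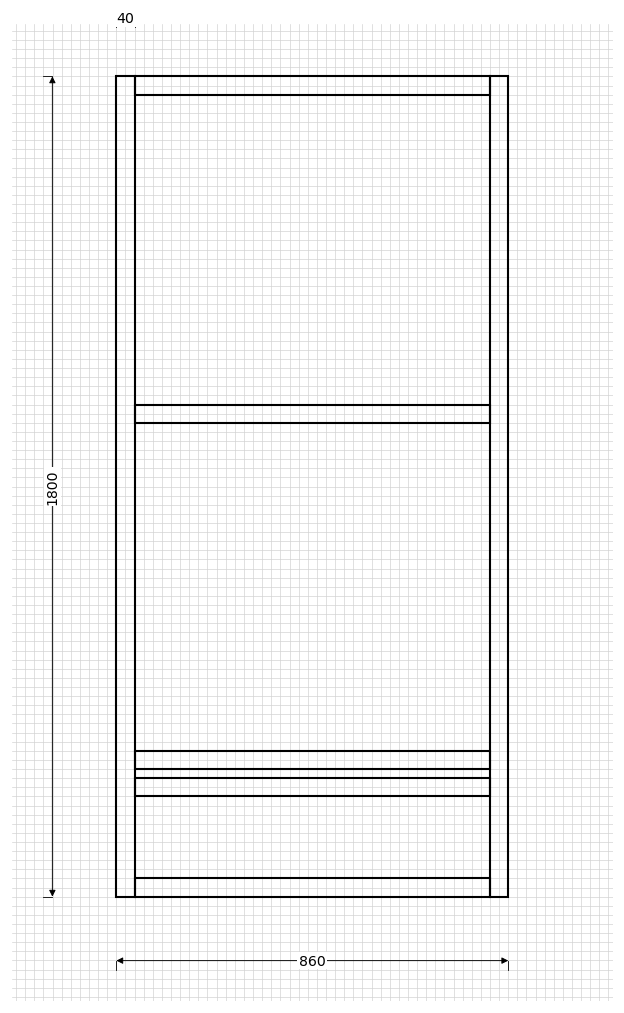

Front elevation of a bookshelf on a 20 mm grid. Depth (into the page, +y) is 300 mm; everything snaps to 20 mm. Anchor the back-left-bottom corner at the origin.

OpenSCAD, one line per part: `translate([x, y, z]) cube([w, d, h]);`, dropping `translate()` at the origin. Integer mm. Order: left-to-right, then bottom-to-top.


cube([40, 300, 1800]);
translate([40, 0, 0]) cube([780, 300, 40]);
translate([40, 0, 220]) cube([780, 300, 40]);
translate([40, 0, 280]) cube([780, 300, 40]);
translate([40, 0, 1040]) cube([780, 300, 40]);
translate([40, 0, 1760]) cube([780, 300, 40]);
translate([820, 0, 0]) cube([40, 300, 1800]);


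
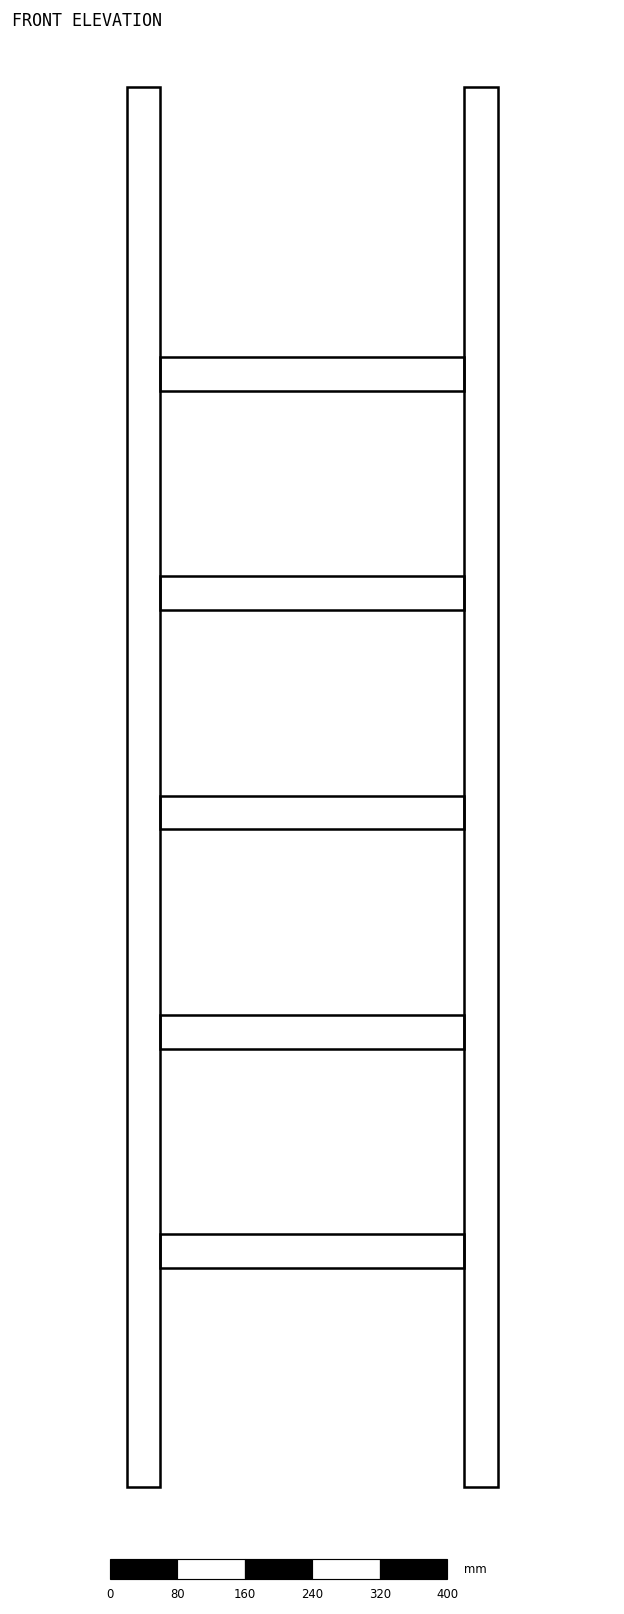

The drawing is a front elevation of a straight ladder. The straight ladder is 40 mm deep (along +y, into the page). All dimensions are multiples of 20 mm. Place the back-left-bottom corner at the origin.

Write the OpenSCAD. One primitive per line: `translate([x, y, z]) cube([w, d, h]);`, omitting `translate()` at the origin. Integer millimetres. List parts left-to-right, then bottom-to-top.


cube([40, 40, 1660]);
translate([40, 0, 260]) cube([360, 40, 40]);
translate([40, 0, 520]) cube([360, 40, 40]);
translate([40, 0, 780]) cube([360, 40, 40]);
translate([40, 0, 1040]) cube([360, 40, 40]);
translate([40, 0, 1300]) cube([360, 40, 40]);
translate([400, 0, 0]) cube([40, 40, 1660]);
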